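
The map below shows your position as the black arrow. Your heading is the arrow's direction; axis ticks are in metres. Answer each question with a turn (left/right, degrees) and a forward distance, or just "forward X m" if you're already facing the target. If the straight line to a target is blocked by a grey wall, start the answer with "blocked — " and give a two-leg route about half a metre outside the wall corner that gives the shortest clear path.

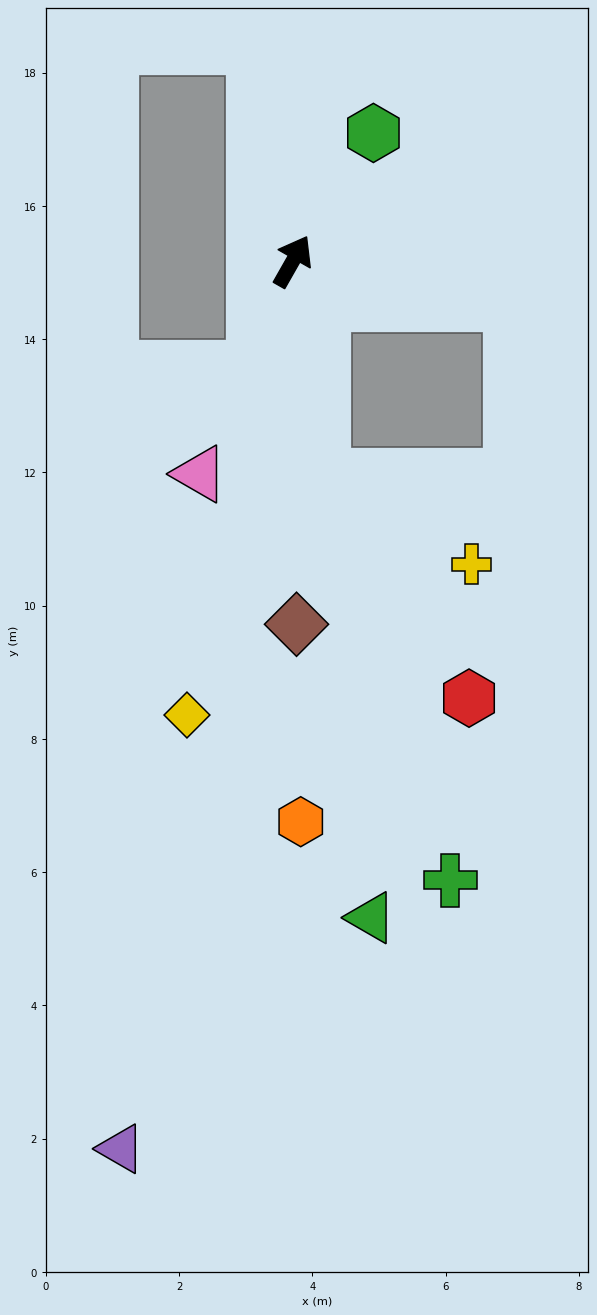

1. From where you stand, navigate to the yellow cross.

blocked — turn right 143°, forward 3.3 m, then turn left 52°, forward 2.6 m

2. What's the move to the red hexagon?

blocked — turn right 143°, forward 3.3 m, then turn left 26°, forward 4.0 m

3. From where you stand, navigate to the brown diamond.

turn right 150°, forward 5.5 m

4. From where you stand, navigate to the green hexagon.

turn right 3°, forward 2.3 m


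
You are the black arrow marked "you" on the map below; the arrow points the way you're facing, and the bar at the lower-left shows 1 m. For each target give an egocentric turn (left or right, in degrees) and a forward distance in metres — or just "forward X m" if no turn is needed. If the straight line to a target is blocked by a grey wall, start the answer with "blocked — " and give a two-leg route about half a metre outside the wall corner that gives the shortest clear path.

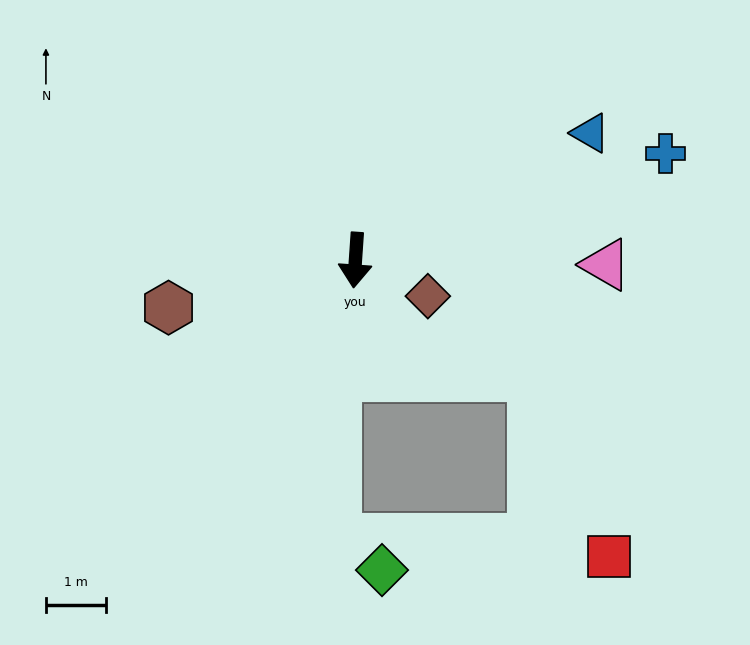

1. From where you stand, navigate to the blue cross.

turn left 113°, forward 5.5 m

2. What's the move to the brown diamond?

turn left 68°, forward 1.3 m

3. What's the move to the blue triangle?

turn left 122°, forward 4.5 m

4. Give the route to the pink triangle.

turn left 93°, forward 4.2 m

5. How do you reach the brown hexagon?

turn right 72°, forward 3.2 m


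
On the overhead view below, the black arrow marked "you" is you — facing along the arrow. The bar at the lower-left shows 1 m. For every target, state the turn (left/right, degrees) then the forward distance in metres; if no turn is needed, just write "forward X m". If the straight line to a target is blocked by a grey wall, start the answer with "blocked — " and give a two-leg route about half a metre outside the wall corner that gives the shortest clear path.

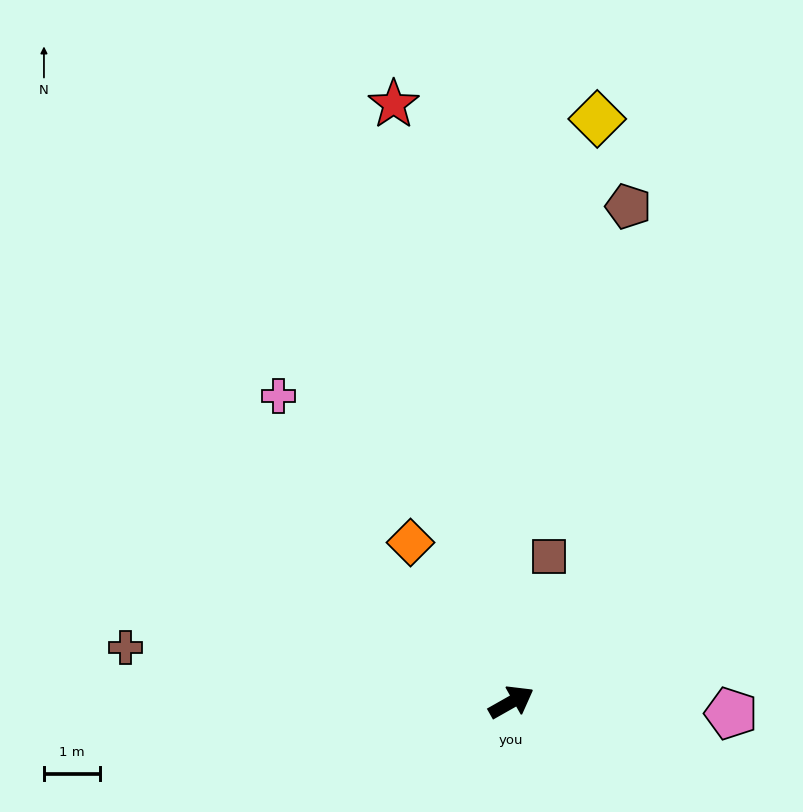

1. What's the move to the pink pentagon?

turn right 33°, forward 4.0 m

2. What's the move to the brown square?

turn left 46°, forward 2.7 m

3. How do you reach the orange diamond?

turn left 93°, forward 3.4 m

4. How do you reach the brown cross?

turn left 142°, forward 7.0 m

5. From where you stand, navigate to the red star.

turn left 72°, forward 11.0 m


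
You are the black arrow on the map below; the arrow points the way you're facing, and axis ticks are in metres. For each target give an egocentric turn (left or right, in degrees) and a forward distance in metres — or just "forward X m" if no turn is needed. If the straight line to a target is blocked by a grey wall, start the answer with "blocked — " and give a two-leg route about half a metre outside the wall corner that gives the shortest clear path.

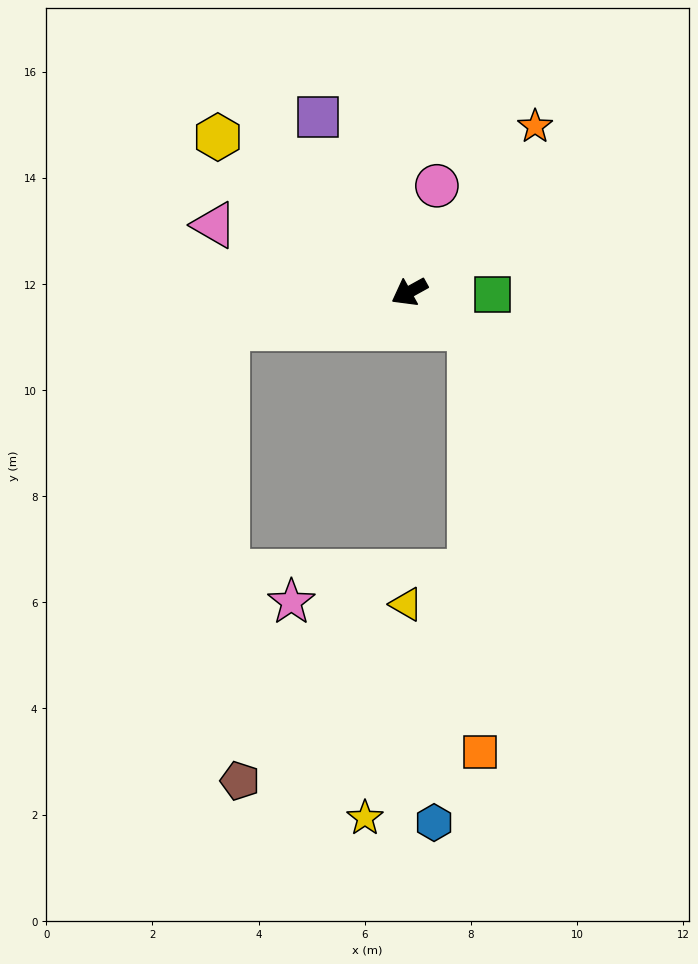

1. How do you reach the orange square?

blocked — turn left 120°, forward 1.3 m, then turn right 58°, forward 8.0 m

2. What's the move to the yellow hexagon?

turn right 68°, forward 4.6 m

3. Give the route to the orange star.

turn right 156°, forward 3.9 m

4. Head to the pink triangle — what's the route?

turn right 48°, forward 3.9 m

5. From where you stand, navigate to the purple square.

turn right 91°, forward 3.7 m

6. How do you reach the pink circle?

turn right 133°, forward 2.1 m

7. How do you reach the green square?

turn left 149°, forward 1.6 m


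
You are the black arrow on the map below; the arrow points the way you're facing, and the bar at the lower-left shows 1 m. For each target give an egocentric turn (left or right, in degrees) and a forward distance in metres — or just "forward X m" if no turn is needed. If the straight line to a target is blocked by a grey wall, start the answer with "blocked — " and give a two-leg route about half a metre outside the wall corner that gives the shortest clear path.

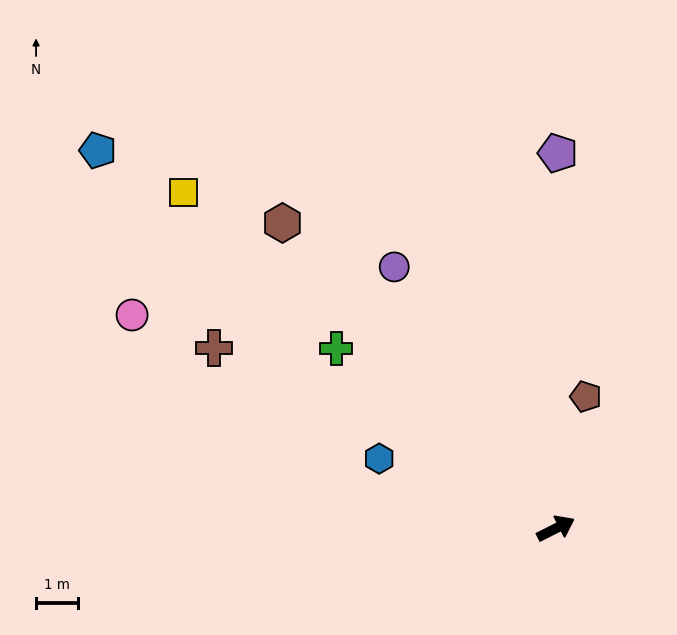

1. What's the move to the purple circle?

turn left 95°, forward 7.3 m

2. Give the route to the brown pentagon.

turn left 50°, forward 3.2 m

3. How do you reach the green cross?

turn left 114°, forward 6.8 m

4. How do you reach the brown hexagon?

turn left 105°, forward 9.8 m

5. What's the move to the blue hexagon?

turn left 132°, forward 4.5 m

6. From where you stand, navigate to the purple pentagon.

turn left 63°, forward 8.9 m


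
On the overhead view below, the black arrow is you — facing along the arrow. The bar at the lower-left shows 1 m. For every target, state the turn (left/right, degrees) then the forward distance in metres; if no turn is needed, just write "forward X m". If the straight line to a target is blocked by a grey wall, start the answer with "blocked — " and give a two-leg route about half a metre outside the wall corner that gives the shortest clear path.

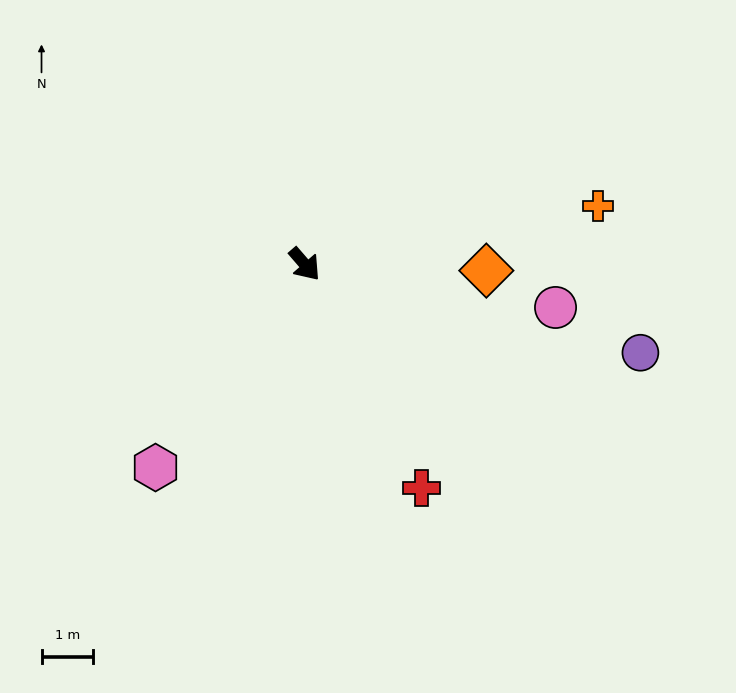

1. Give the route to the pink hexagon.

turn right 77°, forward 4.9 m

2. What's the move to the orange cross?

turn left 60°, forward 5.8 m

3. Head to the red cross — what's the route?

turn right 13°, forward 4.9 m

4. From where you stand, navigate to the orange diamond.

turn left 47°, forward 3.5 m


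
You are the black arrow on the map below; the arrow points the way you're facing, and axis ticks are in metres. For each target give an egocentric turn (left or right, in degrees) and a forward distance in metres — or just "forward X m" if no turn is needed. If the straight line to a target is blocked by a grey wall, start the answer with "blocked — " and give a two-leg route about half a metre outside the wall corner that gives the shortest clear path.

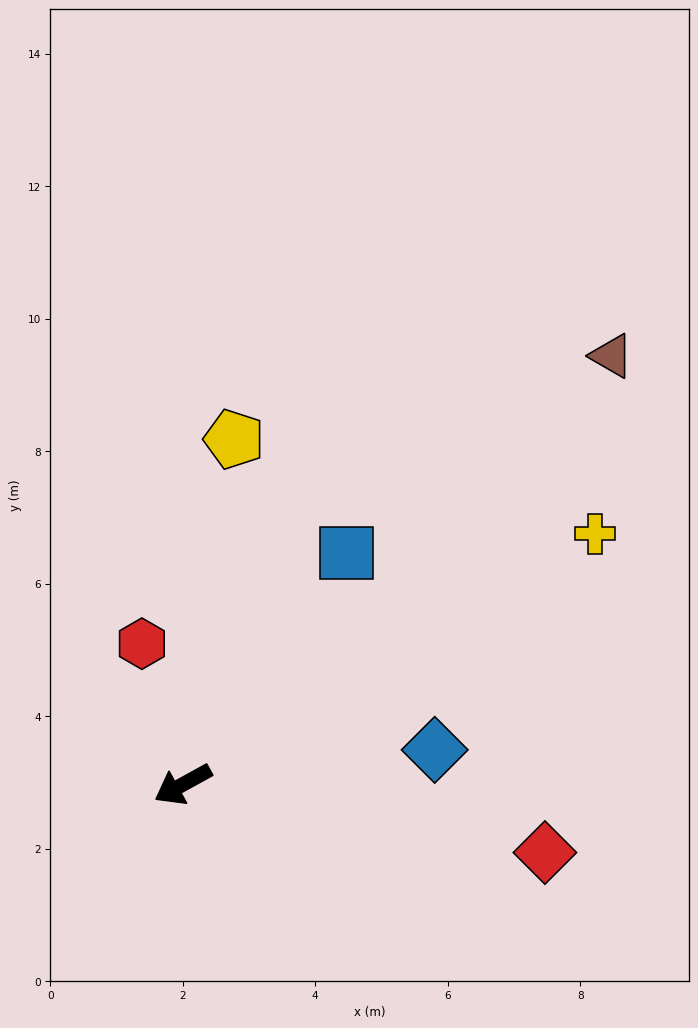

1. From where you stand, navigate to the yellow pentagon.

turn right 127°, forward 5.3 m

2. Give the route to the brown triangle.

turn right 164°, forward 9.2 m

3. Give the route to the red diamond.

turn left 141°, forward 5.6 m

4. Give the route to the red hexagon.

turn right 103°, forward 2.2 m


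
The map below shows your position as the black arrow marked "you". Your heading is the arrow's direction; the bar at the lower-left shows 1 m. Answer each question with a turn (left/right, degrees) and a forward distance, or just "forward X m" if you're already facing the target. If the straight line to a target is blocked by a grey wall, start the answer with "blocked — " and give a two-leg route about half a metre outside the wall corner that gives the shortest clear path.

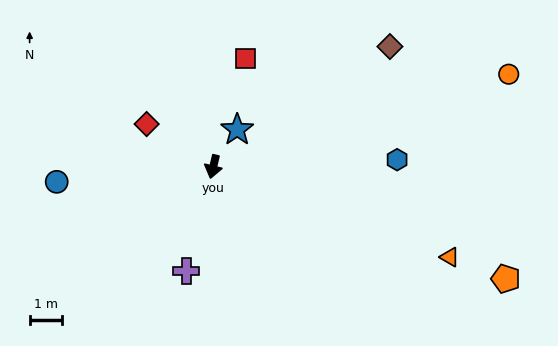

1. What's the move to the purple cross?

forward 3.3 m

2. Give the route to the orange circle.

turn left 121°, forward 9.5 m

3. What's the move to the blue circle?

turn right 71°, forward 4.8 m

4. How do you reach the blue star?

turn left 161°, forward 1.3 m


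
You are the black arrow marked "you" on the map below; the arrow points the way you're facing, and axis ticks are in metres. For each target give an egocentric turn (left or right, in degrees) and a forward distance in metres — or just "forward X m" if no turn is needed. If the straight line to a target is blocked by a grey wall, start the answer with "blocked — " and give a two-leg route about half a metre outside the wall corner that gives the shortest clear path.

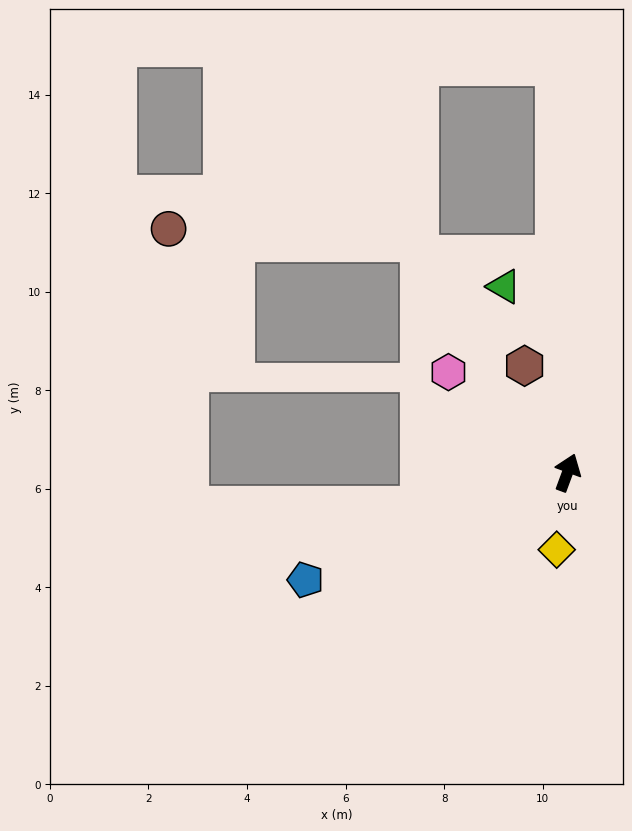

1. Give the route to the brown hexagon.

turn left 42°, forward 2.3 m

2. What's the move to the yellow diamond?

turn right 168°, forward 1.6 m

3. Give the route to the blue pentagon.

turn left 133°, forward 5.7 m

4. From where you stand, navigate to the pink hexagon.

turn left 70°, forward 3.2 m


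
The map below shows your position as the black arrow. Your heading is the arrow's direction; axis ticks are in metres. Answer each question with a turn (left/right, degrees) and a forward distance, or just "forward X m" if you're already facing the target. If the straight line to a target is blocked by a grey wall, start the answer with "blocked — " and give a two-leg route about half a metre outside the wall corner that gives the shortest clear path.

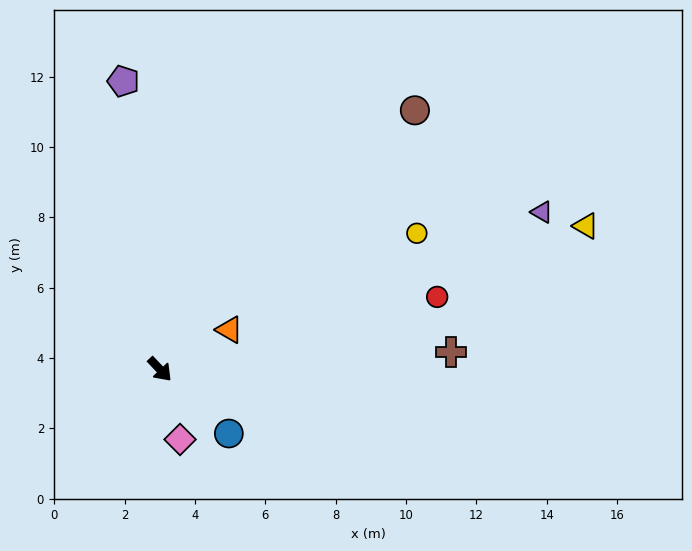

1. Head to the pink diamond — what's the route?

turn right 27°, forward 2.1 m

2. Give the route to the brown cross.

turn left 50°, forward 8.3 m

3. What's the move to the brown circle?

turn left 92°, forward 10.3 m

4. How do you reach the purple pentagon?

turn left 144°, forward 8.3 m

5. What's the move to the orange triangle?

turn left 76°, forward 2.3 m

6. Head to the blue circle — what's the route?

turn left 4°, forward 2.7 m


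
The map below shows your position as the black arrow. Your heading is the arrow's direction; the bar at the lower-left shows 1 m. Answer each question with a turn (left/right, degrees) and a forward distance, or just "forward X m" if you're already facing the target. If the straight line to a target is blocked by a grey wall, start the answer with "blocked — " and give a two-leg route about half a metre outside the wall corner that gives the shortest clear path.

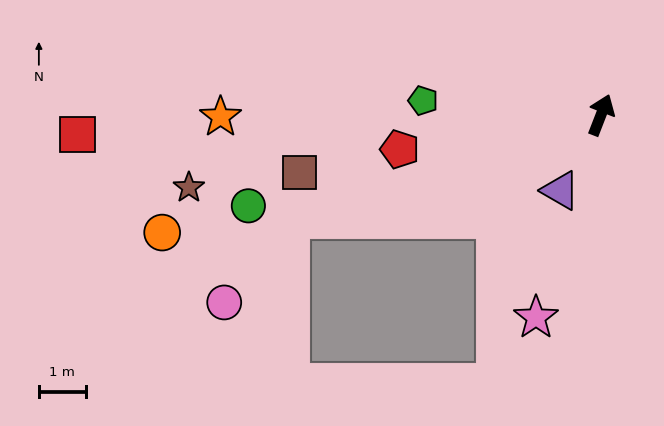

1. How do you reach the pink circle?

blocked — turn left 130°, forward 7.0 m, then turn left 33°, forward 2.3 m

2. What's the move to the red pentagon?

turn left 121°, forward 4.4 m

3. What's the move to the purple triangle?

turn left 173°, forward 1.8 m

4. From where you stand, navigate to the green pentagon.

turn left 107°, forward 3.8 m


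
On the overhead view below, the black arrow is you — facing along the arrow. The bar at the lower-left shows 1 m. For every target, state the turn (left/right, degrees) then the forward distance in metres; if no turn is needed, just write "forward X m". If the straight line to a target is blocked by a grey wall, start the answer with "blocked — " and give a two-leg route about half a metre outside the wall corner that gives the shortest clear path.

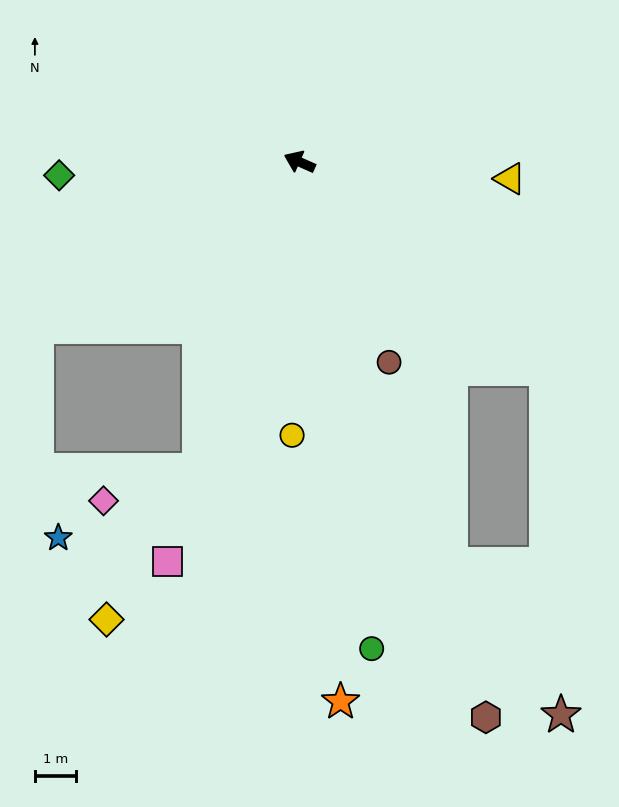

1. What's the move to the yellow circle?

turn left 112°, forward 6.7 m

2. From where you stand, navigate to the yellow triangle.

turn right 161°, forward 5.2 m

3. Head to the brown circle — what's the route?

turn left 138°, forward 5.4 m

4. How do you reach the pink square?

turn left 96°, forward 10.3 m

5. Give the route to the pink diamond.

blocked — turn left 96°, forward 7.9 m, then turn right 54°, forward 2.5 m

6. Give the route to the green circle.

turn left 122°, forward 12.1 m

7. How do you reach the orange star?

turn left 118°, forward 13.3 m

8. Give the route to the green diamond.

turn left 27°, forward 5.9 m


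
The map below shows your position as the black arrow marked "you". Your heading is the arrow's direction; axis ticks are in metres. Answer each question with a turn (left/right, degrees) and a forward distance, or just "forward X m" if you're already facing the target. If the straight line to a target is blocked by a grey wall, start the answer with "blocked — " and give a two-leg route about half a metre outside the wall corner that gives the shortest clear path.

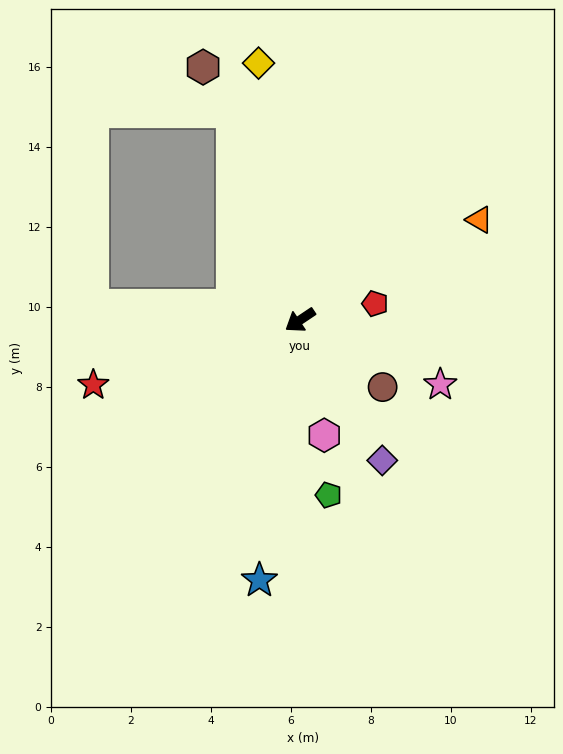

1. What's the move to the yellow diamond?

turn right 115°, forward 6.5 m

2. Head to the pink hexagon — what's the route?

turn left 68°, forward 2.9 m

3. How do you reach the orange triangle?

turn left 175°, forward 5.1 m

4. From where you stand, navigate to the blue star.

turn left 47°, forward 6.6 m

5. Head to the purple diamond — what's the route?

turn left 87°, forward 4.1 m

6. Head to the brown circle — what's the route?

turn left 107°, forward 2.7 m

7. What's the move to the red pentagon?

turn left 159°, forward 1.9 m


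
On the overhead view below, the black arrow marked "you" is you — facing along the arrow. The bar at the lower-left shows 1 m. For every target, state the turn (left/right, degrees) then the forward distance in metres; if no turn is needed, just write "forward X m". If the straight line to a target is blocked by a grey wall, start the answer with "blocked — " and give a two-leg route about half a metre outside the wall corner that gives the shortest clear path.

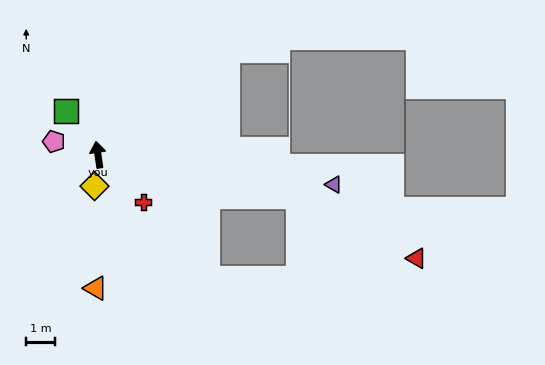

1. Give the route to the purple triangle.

turn right 106°, forward 8.3 m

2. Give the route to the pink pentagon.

turn left 65°, forward 1.6 m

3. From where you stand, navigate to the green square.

turn left 27°, forward 1.9 m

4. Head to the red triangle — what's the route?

blocked — turn right 110°, forward 7.1 m, then turn right 16°, forward 4.6 m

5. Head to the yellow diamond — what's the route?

turn left 165°, forward 1.1 m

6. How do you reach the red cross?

turn right 145°, forward 2.3 m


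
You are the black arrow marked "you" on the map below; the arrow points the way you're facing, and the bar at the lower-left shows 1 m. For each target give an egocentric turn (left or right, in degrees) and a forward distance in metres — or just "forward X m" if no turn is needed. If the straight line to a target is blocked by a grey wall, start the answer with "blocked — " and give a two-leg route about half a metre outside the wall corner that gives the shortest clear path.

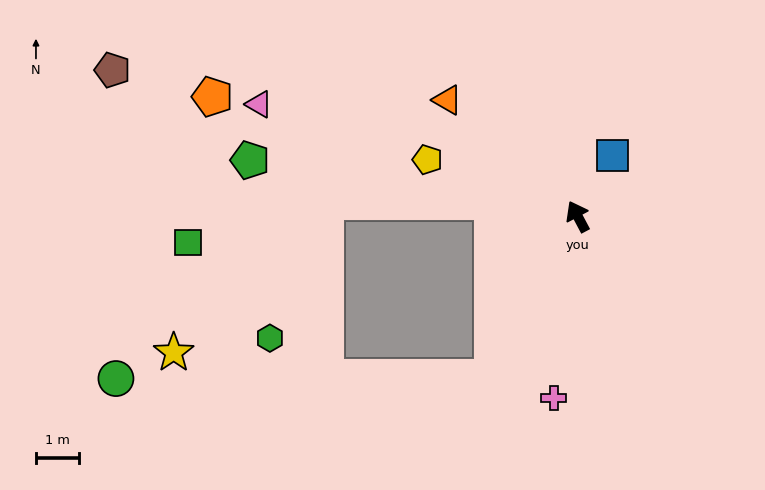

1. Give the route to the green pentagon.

turn left 52°, forward 7.8 m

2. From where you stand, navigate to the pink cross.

turn left 145°, forward 4.3 m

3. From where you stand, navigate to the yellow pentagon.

turn left 41°, forward 3.8 m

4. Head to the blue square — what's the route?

turn right 58°, forward 1.6 m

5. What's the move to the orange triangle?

turn left 20°, forward 4.1 m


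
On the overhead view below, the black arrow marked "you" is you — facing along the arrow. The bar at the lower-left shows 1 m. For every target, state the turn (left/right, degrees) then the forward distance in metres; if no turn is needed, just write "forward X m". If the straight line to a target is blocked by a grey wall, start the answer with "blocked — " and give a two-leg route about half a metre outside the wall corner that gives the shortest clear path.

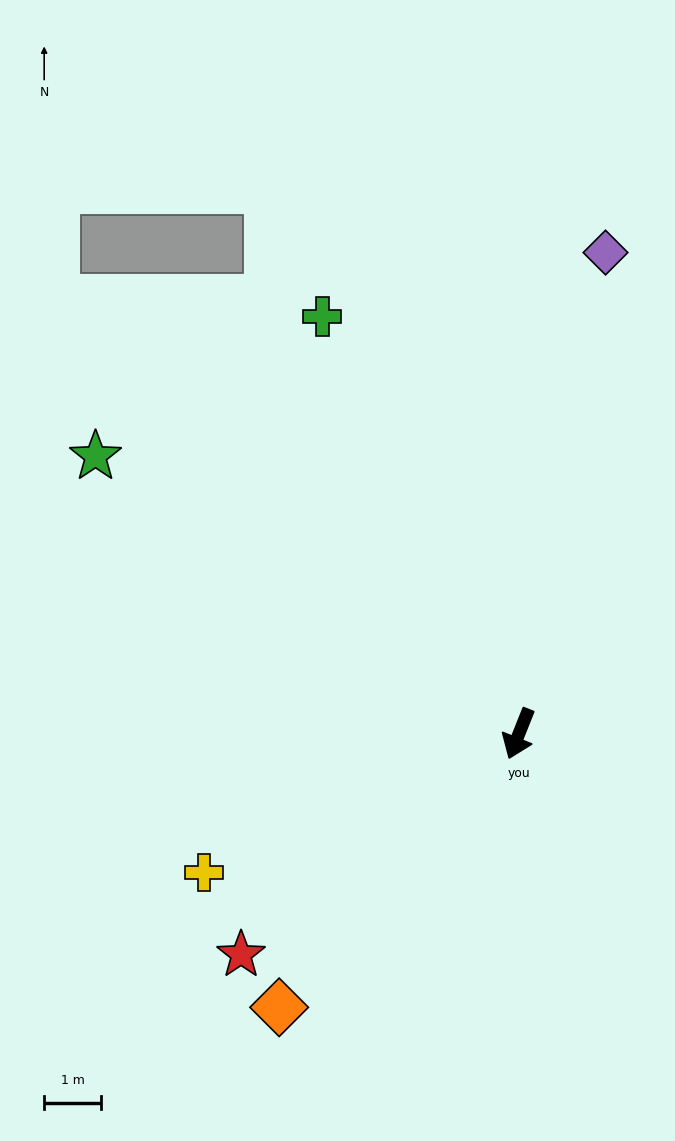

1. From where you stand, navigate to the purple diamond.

turn right 168°, forward 8.5 m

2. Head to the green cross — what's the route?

turn right 133°, forward 8.1 m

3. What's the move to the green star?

turn right 101°, forward 8.9 m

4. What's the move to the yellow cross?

turn right 44°, forward 6.0 m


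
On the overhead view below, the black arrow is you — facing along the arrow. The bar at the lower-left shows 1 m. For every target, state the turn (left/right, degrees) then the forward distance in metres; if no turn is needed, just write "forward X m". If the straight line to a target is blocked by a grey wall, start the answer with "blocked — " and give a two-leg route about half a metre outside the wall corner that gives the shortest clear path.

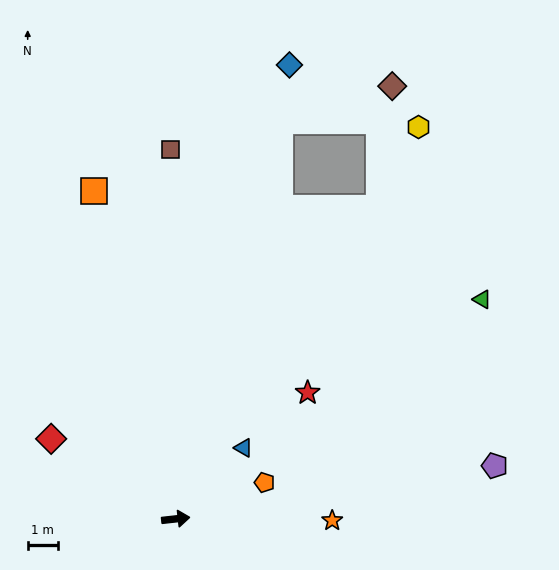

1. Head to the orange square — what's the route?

turn left 98°, forward 11.1 m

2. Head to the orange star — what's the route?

turn right 7°, forward 5.2 m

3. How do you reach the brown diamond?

blocked — turn left 51°, forward 12.2 m, then turn left 27°, forward 4.0 m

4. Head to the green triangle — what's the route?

turn left 29°, forward 12.4 m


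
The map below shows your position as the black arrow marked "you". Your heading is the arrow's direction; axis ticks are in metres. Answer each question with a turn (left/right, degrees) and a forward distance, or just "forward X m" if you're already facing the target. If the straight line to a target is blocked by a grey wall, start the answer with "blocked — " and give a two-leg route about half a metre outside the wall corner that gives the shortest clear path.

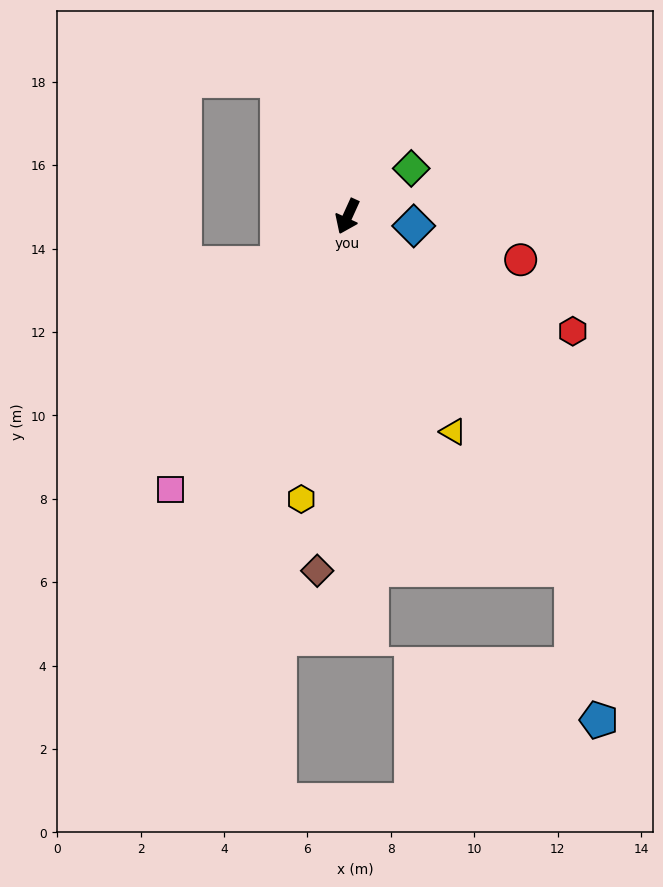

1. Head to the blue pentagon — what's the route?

blocked — turn left 57°, forward 10.0 m, then turn right 22°, forward 3.7 m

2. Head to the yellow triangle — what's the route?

turn left 51°, forward 5.8 m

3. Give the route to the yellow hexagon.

turn left 15°, forward 6.9 m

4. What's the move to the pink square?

turn right 8°, forward 7.8 m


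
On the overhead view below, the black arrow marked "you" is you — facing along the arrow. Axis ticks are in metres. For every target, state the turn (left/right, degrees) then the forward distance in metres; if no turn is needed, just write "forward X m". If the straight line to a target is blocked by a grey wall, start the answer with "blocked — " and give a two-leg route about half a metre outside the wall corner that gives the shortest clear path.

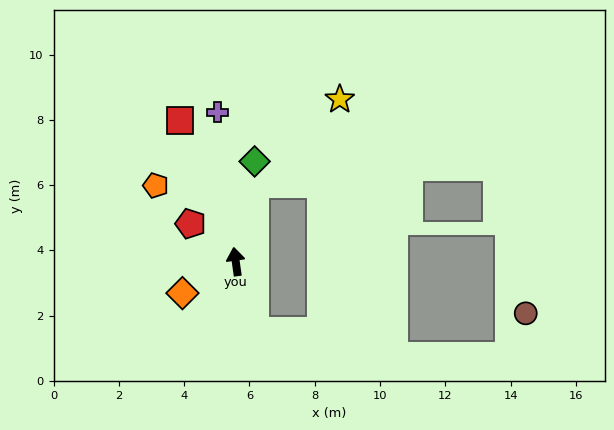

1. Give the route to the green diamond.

turn right 19°, forward 3.1 m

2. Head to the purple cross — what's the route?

forward 4.6 m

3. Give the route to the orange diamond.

turn left 113°, forward 1.9 m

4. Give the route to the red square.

turn left 13°, forward 4.6 m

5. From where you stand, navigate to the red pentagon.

turn left 42°, forward 1.8 m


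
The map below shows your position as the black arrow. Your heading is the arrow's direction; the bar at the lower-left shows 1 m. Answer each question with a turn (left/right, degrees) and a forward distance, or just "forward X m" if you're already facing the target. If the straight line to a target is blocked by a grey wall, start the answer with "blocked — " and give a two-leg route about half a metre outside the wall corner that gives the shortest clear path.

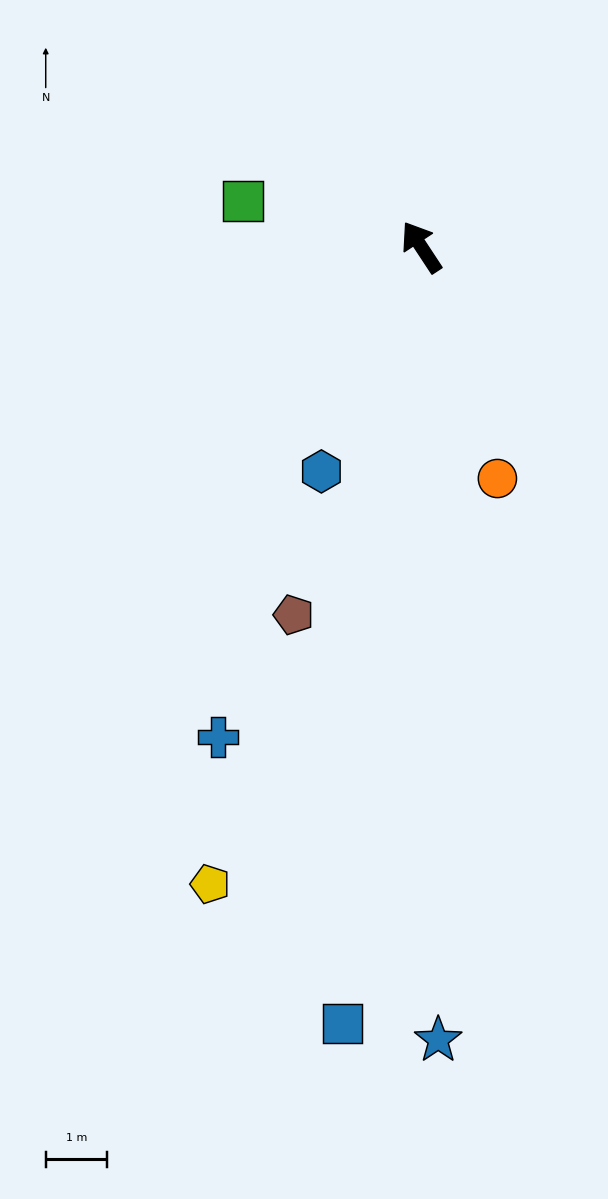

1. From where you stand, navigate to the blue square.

turn left 141°, forward 12.7 m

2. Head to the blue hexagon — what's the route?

turn left 123°, forward 4.0 m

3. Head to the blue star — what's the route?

turn left 148°, forward 12.9 m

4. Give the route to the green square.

turn left 42°, forward 3.0 m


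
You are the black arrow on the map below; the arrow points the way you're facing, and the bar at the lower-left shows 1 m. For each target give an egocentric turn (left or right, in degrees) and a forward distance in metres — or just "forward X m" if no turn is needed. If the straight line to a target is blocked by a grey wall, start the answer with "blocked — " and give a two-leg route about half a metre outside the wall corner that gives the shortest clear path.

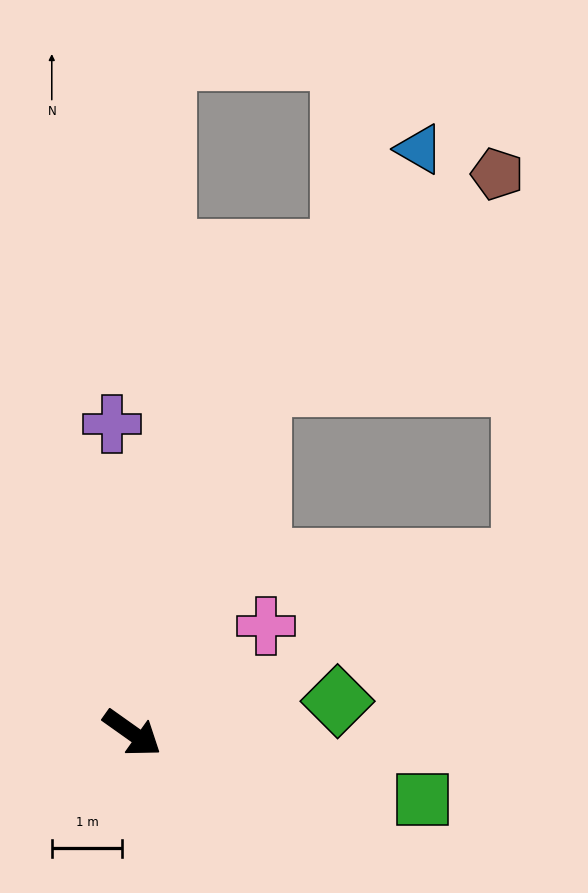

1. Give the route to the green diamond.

turn left 44°, forward 2.9 m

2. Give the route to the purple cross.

turn left 129°, forward 4.4 m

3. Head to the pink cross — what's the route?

turn left 74°, forward 2.4 m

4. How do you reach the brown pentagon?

blocked — turn left 105°, forward 5.2 m, then turn right 28°, forward 4.5 m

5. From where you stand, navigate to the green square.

turn left 23°, forward 4.2 m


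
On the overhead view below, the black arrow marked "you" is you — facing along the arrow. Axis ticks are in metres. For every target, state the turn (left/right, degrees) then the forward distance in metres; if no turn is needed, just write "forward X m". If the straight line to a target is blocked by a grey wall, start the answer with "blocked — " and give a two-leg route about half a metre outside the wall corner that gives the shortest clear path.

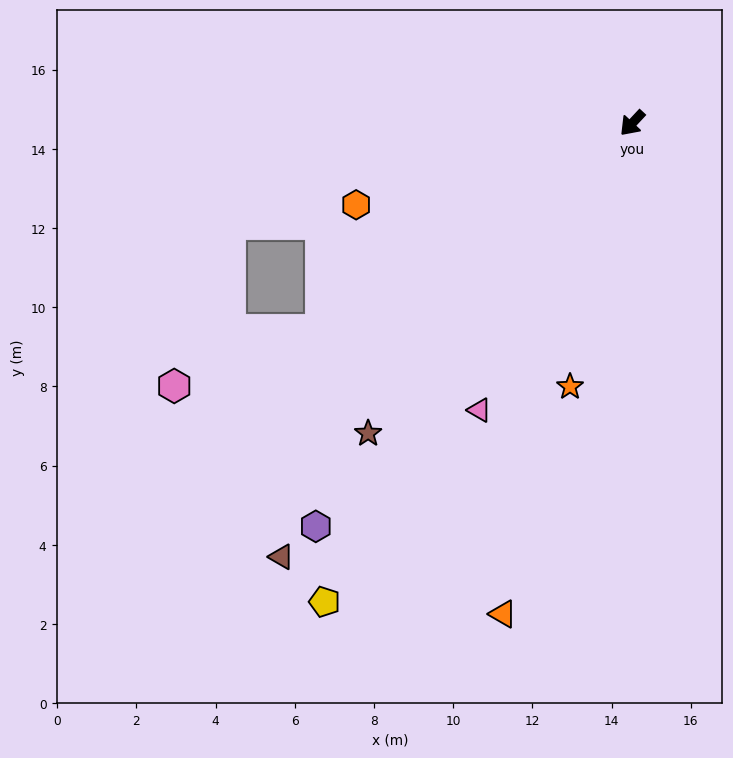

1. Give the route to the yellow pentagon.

turn left 10°, forward 14.4 m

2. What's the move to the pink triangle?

turn left 15°, forward 8.2 m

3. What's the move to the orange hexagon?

turn right 31°, forward 7.3 m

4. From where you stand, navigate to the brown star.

turn left 3°, forward 10.3 m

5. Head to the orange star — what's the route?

turn left 30°, forward 6.8 m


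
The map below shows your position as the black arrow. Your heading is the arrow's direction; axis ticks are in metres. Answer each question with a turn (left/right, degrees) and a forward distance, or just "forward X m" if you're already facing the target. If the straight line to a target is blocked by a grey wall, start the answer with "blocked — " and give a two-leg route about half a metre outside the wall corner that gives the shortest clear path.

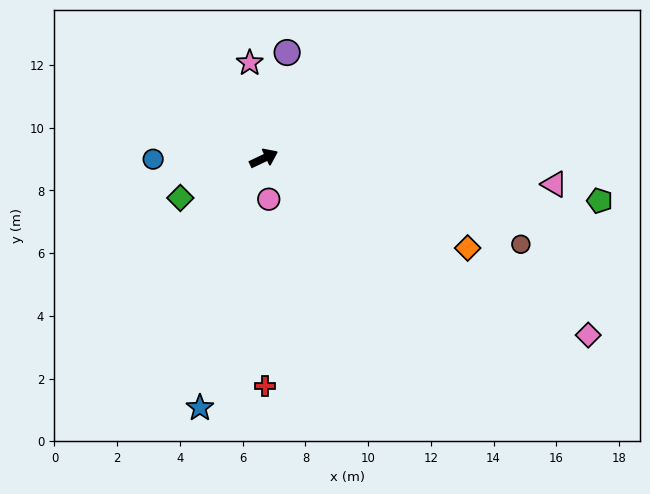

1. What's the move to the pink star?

turn left 73°, forward 3.1 m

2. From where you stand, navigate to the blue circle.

turn left 155°, forward 3.5 m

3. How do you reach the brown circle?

turn right 44°, forward 8.6 m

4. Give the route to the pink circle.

turn right 108°, forward 1.3 m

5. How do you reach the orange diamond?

turn right 49°, forward 7.1 m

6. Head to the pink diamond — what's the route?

turn right 54°, forward 11.8 m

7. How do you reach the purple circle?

turn left 52°, forward 3.5 m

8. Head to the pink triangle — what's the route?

turn right 30°, forward 9.3 m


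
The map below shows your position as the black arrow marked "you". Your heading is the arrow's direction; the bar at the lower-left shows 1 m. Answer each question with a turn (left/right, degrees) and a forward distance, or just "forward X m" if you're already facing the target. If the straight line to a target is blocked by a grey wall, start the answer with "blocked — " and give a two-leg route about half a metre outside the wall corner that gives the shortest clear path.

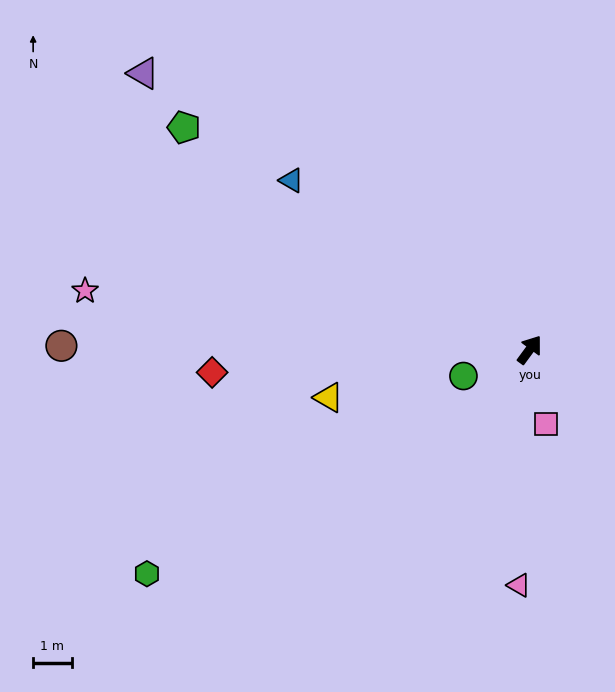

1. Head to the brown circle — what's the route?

turn left 126°, forward 12.1 m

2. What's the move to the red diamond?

turn left 130°, forward 8.2 m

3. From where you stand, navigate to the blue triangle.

turn left 91°, forward 7.6 m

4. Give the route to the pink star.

turn left 119°, forward 11.6 m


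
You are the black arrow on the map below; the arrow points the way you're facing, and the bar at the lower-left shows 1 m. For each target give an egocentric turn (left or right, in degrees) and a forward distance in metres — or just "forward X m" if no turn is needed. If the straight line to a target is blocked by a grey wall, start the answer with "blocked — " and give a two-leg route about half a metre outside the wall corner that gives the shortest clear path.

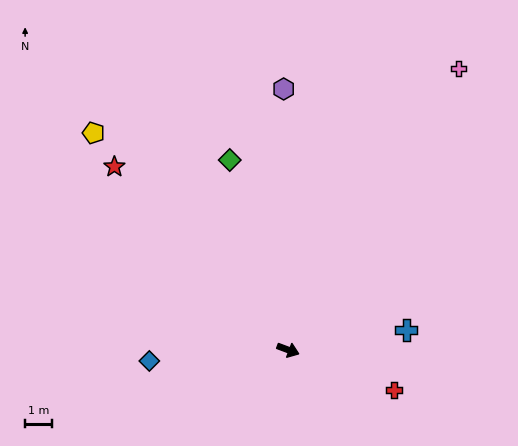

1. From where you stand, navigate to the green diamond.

turn left 128°, forward 7.3 m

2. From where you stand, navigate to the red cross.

forward 4.2 m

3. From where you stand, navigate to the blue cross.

turn left 30°, forward 4.4 m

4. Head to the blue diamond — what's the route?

turn right 155°, forward 5.1 m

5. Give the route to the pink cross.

turn left 79°, forward 12.1 m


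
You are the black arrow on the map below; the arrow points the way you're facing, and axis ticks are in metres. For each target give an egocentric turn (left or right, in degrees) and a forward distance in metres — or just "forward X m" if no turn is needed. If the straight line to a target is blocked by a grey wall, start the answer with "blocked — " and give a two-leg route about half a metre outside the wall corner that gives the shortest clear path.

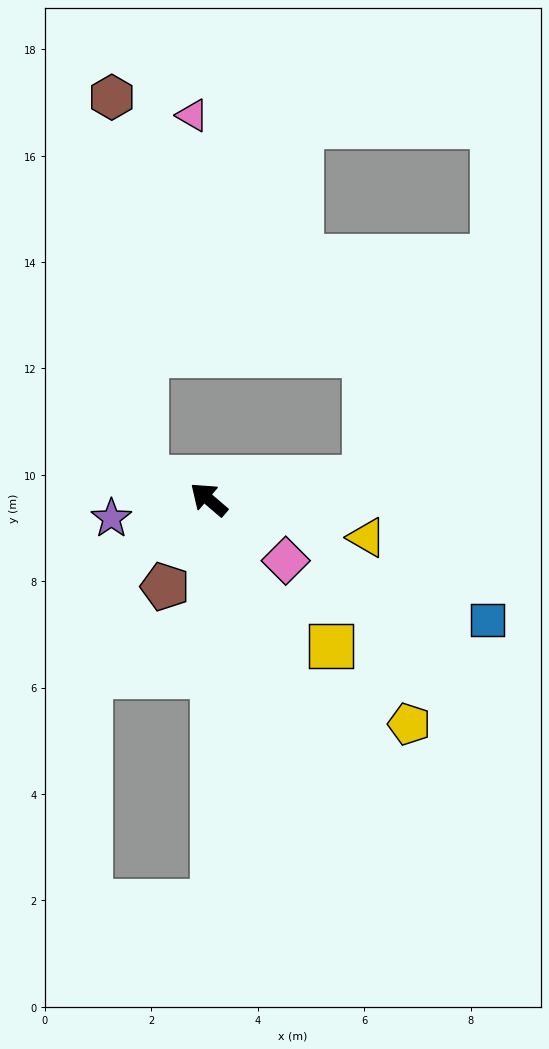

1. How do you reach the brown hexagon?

blocked — turn left 21°, forward 1.3 m, then turn right 65°, forward 7.2 m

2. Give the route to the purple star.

turn left 52°, forward 1.9 m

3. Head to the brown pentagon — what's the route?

turn left 104°, forward 1.8 m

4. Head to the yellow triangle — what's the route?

turn right 153°, forward 3.1 m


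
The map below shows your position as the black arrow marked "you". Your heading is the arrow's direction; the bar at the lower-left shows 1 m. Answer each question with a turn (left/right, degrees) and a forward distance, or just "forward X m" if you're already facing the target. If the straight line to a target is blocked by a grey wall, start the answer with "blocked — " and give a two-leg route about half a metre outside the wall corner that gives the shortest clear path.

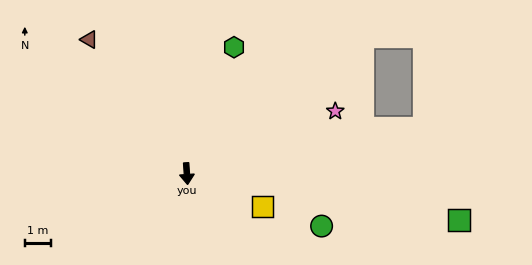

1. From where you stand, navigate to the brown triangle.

turn right 148°, forward 6.3 m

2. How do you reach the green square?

turn left 77°, forward 10.4 m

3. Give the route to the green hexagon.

turn left 156°, forward 5.1 m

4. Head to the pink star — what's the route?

turn left 109°, forward 6.1 m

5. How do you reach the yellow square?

turn left 63°, forward 3.1 m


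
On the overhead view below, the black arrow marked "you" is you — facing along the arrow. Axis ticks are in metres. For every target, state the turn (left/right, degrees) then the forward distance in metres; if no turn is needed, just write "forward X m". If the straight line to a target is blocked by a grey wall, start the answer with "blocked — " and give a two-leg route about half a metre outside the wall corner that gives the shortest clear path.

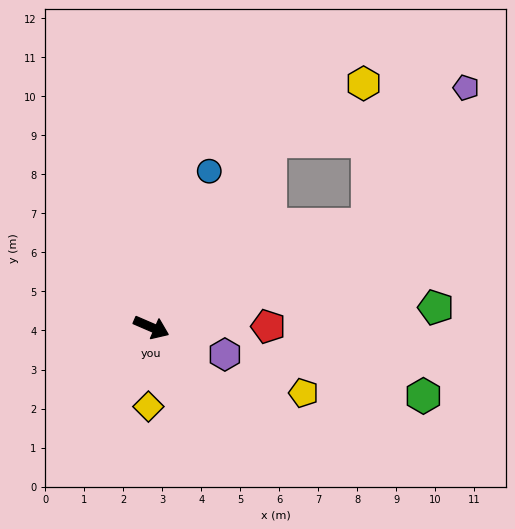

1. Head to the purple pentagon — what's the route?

blocked — turn left 49°, forward 6.1 m, then turn left 28°, forward 4.3 m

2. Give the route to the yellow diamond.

turn right 69°, forward 2.0 m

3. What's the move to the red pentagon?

turn left 24°, forward 3.0 m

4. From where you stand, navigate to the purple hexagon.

turn left 3°, forward 2.0 m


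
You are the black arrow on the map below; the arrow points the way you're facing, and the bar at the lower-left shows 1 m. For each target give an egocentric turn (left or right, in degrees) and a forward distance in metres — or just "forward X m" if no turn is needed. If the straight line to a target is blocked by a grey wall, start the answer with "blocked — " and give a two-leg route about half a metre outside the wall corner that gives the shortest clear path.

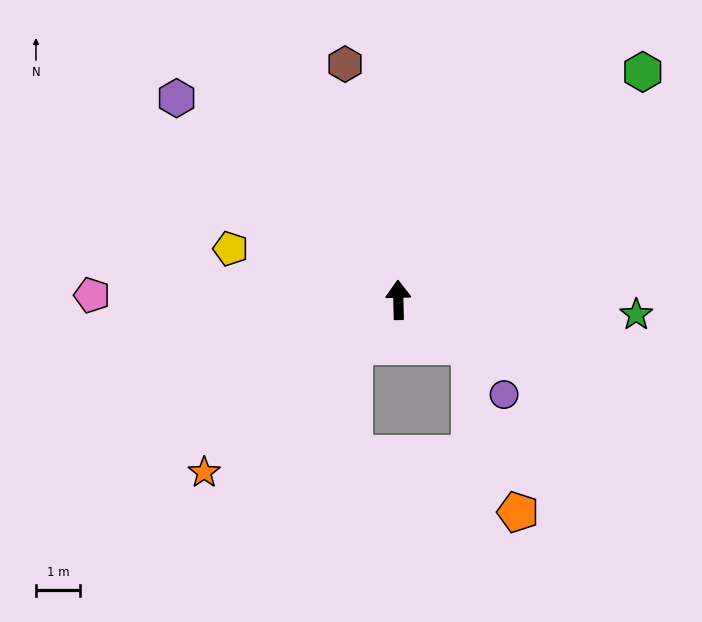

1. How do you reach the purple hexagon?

turn left 46°, forward 6.7 m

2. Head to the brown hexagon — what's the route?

turn left 11°, forward 5.4 m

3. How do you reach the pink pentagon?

turn left 88°, forward 6.9 m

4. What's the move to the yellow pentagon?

turn left 72°, forward 3.9 m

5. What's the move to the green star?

turn right 95°, forward 5.4 m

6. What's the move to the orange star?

turn left 130°, forward 5.8 m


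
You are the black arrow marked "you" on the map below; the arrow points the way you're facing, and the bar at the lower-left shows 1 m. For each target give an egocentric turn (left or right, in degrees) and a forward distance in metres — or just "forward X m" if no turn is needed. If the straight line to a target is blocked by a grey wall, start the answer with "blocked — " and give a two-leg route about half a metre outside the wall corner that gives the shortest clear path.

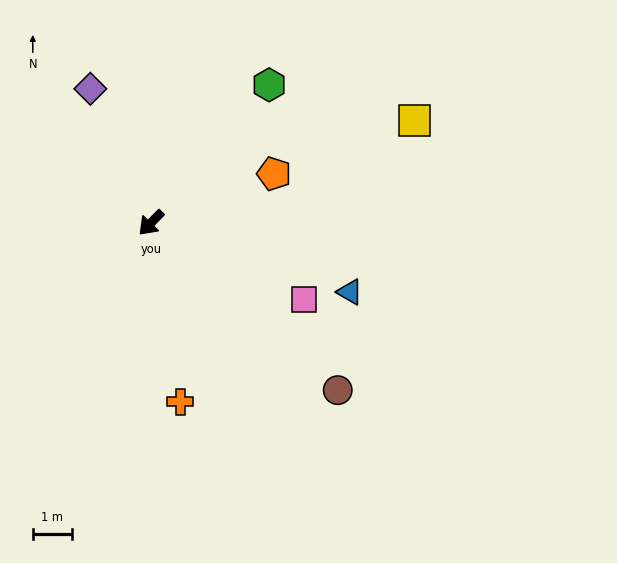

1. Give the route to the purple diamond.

turn right 111°, forward 3.8 m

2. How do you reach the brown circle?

turn left 92°, forward 6.4 m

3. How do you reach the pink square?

turn left 108°, forward 4.4 m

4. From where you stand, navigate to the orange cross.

turn left 54°, forward 4.6 m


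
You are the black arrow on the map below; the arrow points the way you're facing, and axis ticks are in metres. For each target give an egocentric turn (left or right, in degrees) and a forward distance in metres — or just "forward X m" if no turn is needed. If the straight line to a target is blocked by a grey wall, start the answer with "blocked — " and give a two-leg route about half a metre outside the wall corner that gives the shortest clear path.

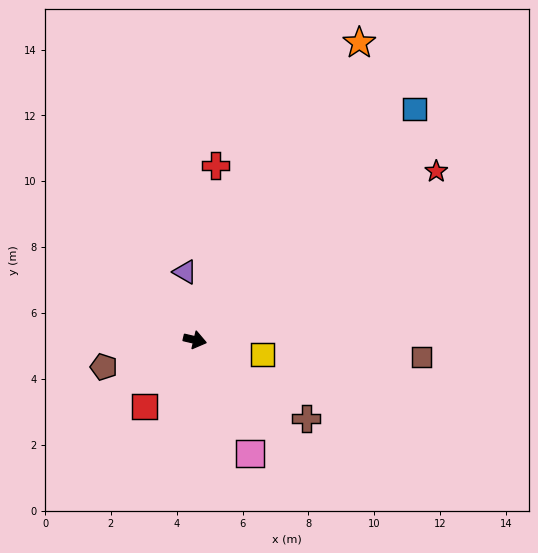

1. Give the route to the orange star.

turn left 74°, forward 10.3 m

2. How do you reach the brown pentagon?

turn right 150°, forward 2.9 m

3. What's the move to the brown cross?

turn right 22°, forward 4.1 m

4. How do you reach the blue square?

turn left 60°, forward 9.7 m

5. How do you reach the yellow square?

forward 2.1 m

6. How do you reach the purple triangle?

turn left 112°, forward 2.1 m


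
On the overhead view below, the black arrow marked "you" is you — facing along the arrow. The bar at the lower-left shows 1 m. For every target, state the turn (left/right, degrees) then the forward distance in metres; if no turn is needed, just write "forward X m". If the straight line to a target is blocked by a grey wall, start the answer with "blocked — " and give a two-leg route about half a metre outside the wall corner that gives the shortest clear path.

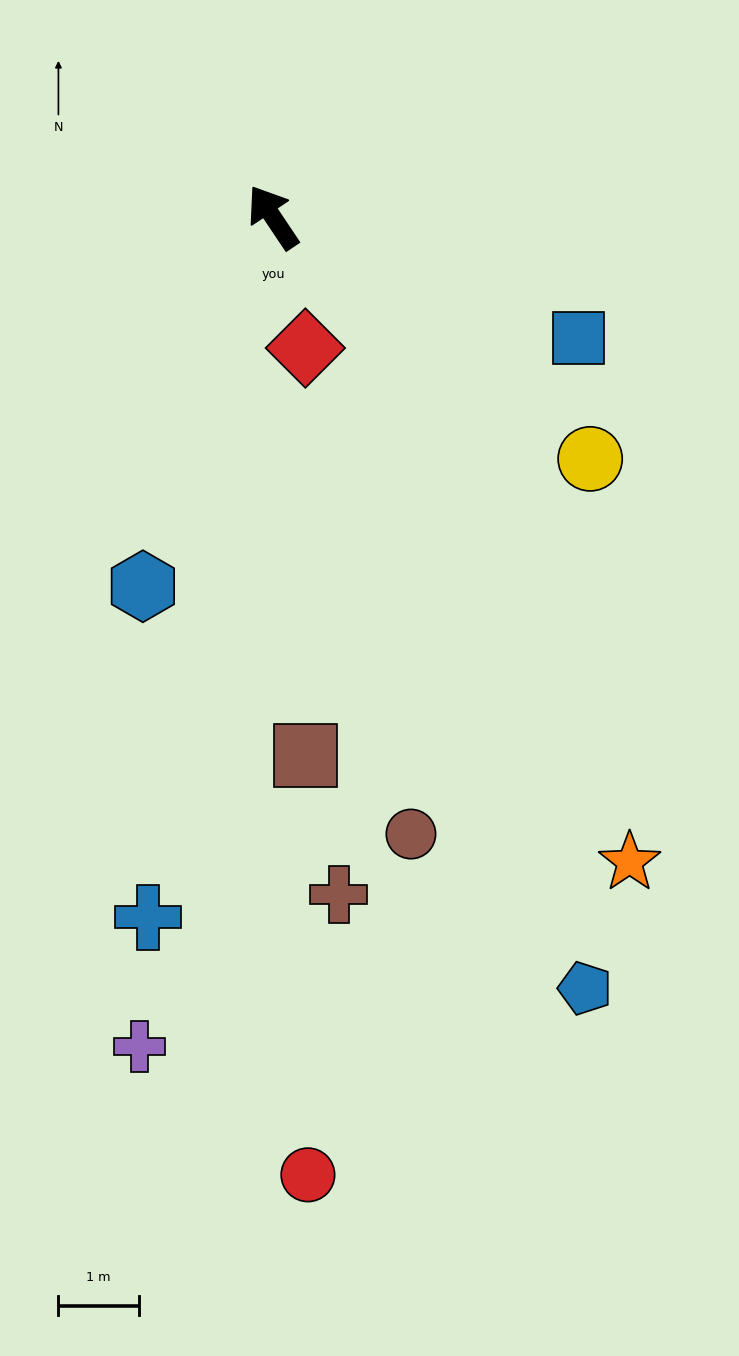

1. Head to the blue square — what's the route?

turn right 145°, forward 4.1 m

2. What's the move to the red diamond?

turn left 160°, forward 1.7 m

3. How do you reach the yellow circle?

turn right 161°, forward 5.0 m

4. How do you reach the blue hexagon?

turn left 127°, forward 4.9 m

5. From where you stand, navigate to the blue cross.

turn left 136°, forward 8.9 m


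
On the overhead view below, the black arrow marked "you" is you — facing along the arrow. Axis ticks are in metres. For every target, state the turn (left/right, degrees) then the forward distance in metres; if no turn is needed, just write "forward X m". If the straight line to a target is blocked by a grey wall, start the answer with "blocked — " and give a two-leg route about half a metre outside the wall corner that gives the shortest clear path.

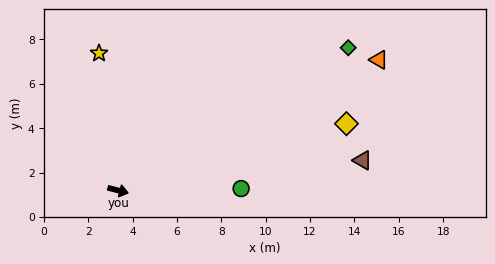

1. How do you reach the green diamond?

turn left 46°, forward 12.2 m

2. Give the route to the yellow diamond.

turn left 31°, forward 10.7 m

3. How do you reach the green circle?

turn left 15°, forward 5.5 m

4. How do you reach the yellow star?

turn left 112°, forward 6.2 m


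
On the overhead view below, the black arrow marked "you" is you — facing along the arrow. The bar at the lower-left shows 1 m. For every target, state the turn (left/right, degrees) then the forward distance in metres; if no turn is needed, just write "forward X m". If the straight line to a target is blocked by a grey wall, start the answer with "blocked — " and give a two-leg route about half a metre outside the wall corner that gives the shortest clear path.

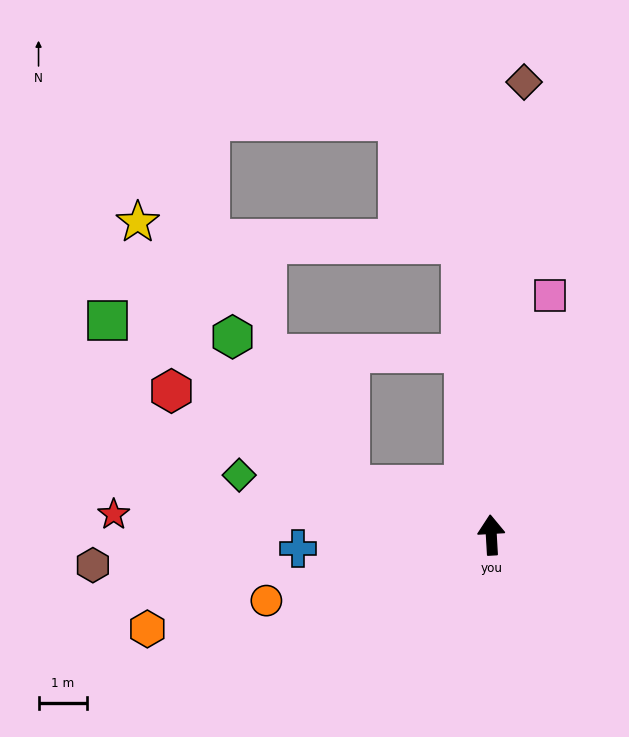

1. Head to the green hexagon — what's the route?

blocked — turn left 68°, forward 3.1 m, then turn right 33°, forward 3.9 m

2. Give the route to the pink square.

turn right 17°, forward 5.1 m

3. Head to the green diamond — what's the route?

turn left 73°, forward 5.4 m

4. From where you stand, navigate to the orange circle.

turn left 103°, forward 4.9 m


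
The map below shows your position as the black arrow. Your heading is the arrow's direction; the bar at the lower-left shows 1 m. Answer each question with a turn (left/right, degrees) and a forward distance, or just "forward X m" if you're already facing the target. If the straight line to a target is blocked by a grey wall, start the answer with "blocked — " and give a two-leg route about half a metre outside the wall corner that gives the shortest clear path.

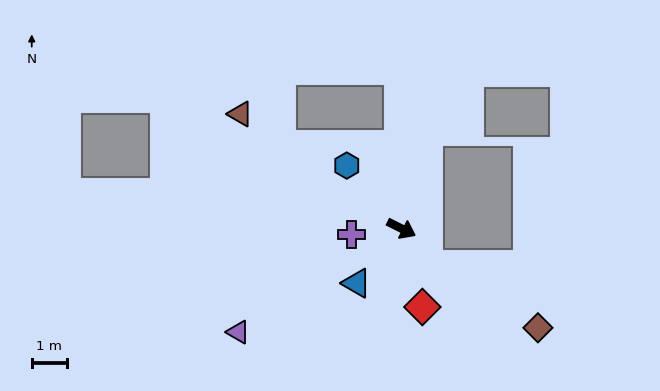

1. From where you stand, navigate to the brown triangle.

turn left 171°, forward 5.7 m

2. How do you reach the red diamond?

turn right 48°, forward 2.3 m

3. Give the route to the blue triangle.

turn right 103°, forward 2.0 m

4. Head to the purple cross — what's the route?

turn right 146°, forward 1.4 m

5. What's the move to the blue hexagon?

turn left 158°, forward 2.4 m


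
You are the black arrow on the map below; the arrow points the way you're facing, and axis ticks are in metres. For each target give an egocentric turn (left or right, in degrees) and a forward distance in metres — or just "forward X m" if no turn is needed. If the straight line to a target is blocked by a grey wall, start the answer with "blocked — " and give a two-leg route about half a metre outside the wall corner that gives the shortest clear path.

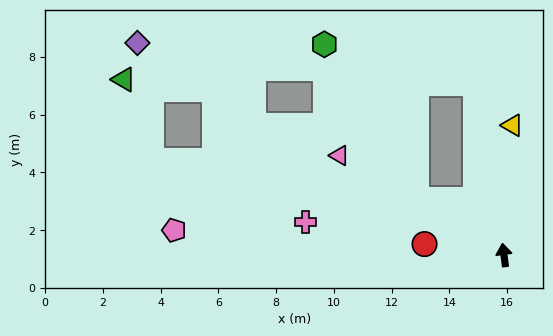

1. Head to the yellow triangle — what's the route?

turn right 11°, forward 4.5 m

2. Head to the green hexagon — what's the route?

blocked — turn left 50°, forward 3.6 m, then turn right 27°, forward 6.2 m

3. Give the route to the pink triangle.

turn left 51°, forward 6.7 m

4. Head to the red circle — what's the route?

turn left 75°, forward 2.8 m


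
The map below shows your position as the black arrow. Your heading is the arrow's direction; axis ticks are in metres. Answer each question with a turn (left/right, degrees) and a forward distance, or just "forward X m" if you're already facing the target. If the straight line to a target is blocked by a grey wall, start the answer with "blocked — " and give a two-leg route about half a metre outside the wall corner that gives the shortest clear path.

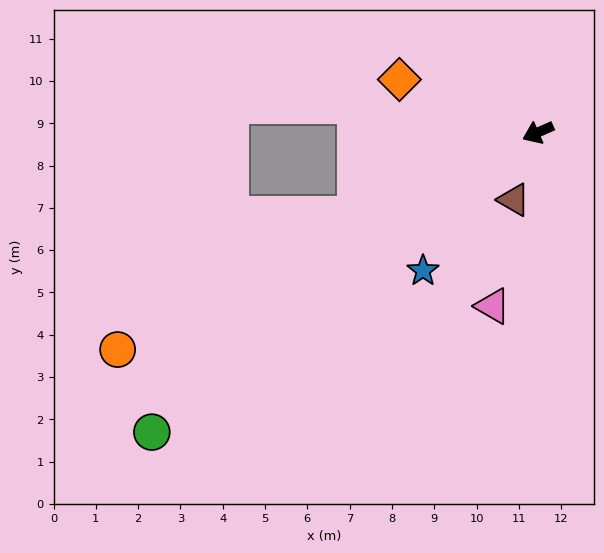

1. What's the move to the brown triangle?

turn left 46°, forward 1.7 m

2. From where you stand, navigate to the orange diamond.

turn right 45°, forward 3.5 m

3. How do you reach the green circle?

turn left 14°, forward 11.6 m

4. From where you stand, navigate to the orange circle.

turn left 3°, forward 11.2 m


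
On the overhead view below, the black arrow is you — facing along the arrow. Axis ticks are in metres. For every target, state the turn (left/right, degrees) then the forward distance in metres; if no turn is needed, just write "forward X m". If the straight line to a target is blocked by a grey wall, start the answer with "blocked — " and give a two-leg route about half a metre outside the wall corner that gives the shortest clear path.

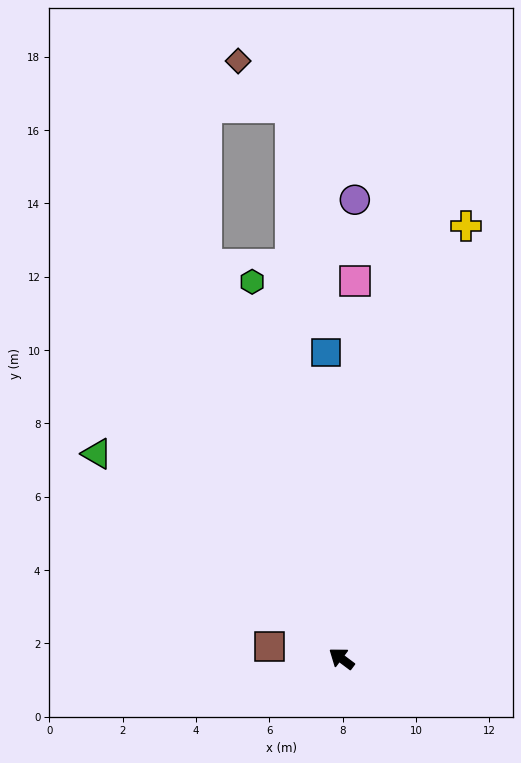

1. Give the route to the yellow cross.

turn right 69°, forward 12.3 m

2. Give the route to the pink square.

turn right 55°, forward 10.3 m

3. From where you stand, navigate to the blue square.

turn right 50°, forward 8.4 m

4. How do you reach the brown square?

turn left 27°, forward 2.0 m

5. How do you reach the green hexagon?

turn right 40°, forward 10.6 m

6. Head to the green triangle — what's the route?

turn right 3°, forward 8.7 m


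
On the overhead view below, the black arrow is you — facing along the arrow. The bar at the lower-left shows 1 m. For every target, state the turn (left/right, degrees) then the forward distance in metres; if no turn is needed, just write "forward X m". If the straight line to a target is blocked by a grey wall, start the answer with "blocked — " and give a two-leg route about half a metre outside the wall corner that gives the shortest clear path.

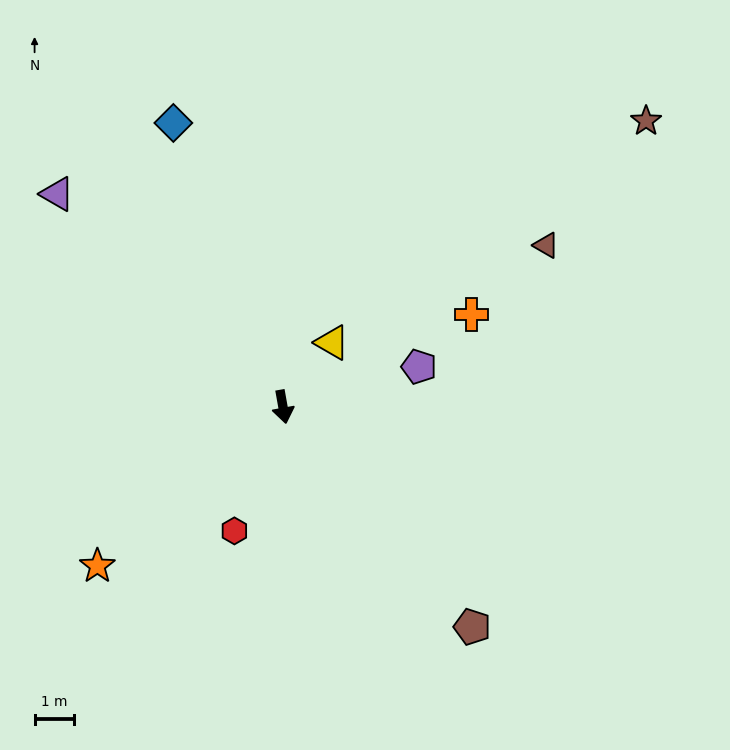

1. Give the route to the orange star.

turn right 60°, forward 6.2 m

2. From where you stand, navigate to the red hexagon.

turn right 32°, forward 3.4 m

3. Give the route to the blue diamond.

turn right 169°, forward 7.7 m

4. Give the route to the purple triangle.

turn right 143°, forward 7.8 m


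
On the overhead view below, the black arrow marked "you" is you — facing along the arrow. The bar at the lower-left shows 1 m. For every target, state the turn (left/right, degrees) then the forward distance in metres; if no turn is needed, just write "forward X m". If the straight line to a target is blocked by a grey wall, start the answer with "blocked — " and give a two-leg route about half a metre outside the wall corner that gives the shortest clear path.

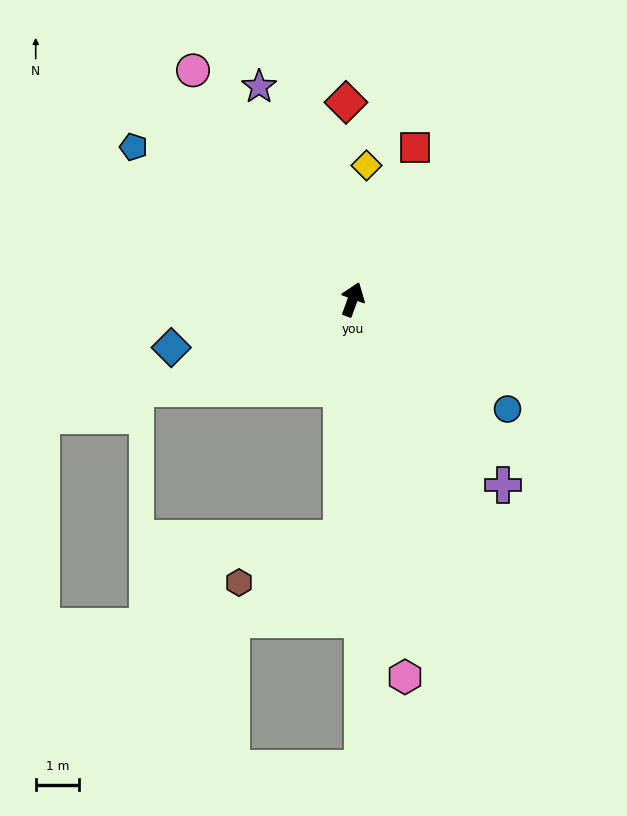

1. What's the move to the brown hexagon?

blocked — turn right 163°, forward 5.5 m, then turn right 63°, forward 2.6 m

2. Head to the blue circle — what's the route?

turn right 105°, forward 4.4 m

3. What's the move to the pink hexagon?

turn right 152°, forward 8.8 m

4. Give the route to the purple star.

turn left 44°, forward 5.4 m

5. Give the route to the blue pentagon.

turn left 75°, forward 6.2 m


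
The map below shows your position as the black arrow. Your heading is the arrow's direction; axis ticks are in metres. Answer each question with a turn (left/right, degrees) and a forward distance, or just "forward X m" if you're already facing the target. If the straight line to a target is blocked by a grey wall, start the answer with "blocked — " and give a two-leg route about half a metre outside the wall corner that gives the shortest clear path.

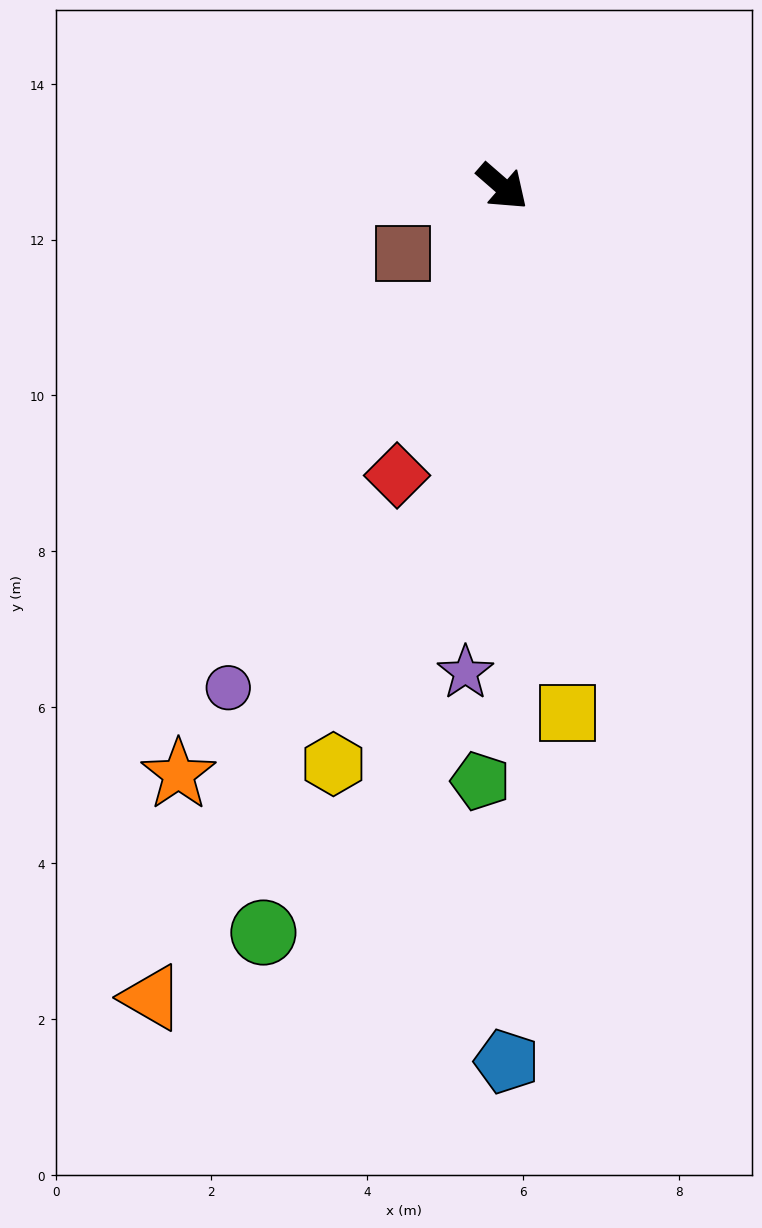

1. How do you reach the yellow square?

turn right 42°, forward 6.8 m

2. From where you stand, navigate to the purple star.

turn right 53°, forward 6.3 m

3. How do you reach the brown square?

turn right 105°, forward 1.5 m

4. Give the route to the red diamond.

turn right 69°, forward 3.9 m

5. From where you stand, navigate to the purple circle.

turn right 78°, forward 7.3 m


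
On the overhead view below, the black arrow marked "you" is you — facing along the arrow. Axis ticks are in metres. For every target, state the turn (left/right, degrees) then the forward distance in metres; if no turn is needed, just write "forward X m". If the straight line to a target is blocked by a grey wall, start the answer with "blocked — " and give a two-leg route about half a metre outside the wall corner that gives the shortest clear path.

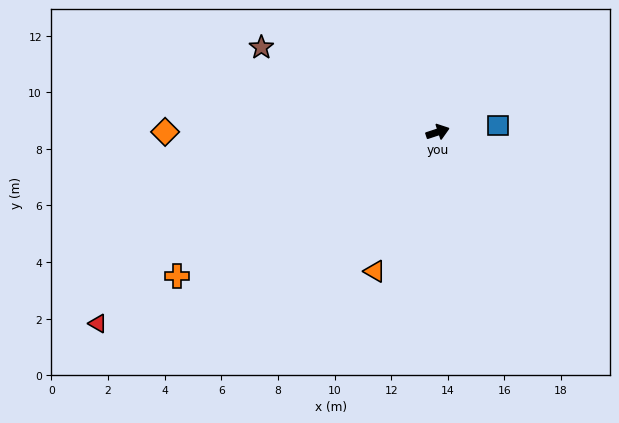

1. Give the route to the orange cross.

turn right 169°, forward 10.5 m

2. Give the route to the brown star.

turn left 136°, forward 6.9 m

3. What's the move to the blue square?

turn right 12°, forward 2.1 m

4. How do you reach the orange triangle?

turn right 133°, forward 5.4 m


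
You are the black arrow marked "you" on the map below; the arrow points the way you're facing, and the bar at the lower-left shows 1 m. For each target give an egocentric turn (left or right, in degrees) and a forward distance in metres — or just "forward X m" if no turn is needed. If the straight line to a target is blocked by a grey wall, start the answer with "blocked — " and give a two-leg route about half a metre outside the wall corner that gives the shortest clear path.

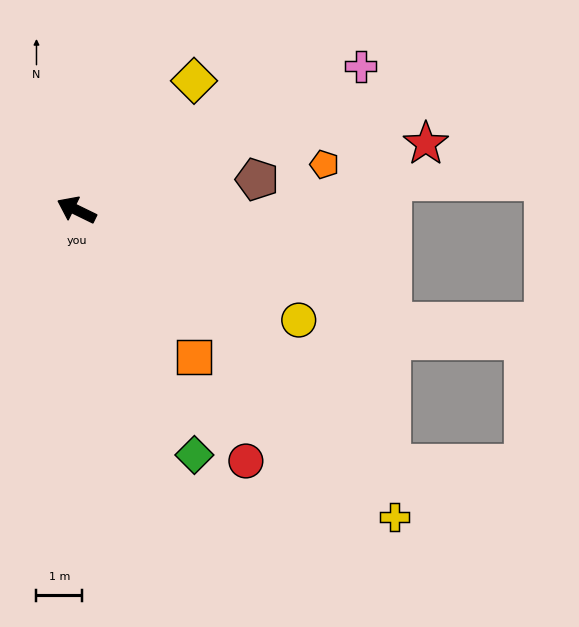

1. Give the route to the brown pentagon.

turn right 144°, forward 4.0 m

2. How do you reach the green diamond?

turn left 142°, forward 5.9 m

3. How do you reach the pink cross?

turn right 127°, forward 6.9 m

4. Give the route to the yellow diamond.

turn right 106°, forward 3.8 m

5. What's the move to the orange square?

turn left 155°, forward 4.1 m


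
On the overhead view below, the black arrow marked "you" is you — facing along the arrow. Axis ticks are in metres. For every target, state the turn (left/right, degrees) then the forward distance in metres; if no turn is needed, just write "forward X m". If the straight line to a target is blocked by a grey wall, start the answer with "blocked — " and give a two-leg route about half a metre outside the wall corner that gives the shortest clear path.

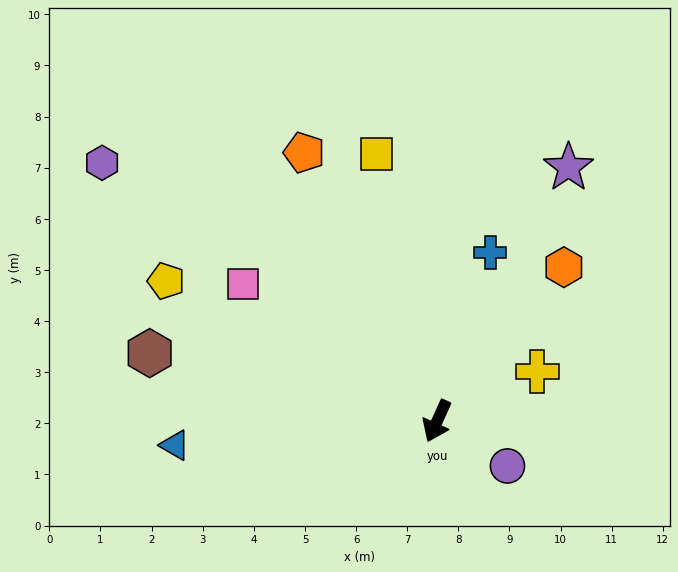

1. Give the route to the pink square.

turn right 101°, forward 4.7 m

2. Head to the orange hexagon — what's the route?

turn left 165°, forward 3.9 m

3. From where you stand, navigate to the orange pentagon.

turn right 129°, forward 5.9 m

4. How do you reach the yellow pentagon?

turn right 93°, forward 6.0 m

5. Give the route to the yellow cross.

turn left 141°, forward 2.2 m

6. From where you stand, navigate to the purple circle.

turn left 82°, forward 1.6 m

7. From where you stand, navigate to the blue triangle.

turn right 60°, forward 5.2 m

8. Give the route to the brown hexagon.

turn right 79°, forward 5.8 m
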